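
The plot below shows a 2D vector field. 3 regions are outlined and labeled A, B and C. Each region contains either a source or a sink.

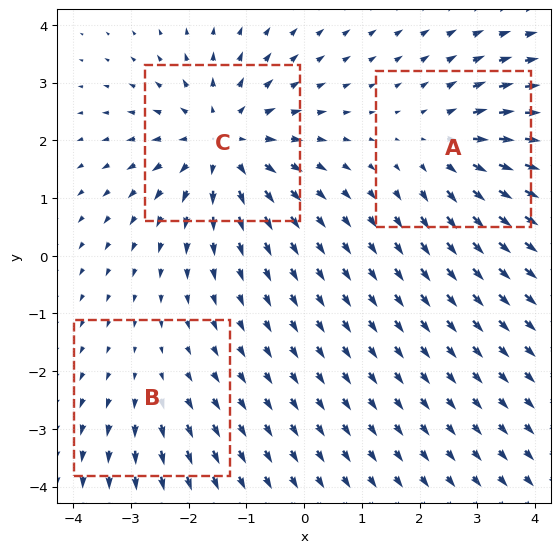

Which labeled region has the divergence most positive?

C

Divergence at each region's feature centre — A: about +3, B: about +2, C: about +4. Region C is most positive.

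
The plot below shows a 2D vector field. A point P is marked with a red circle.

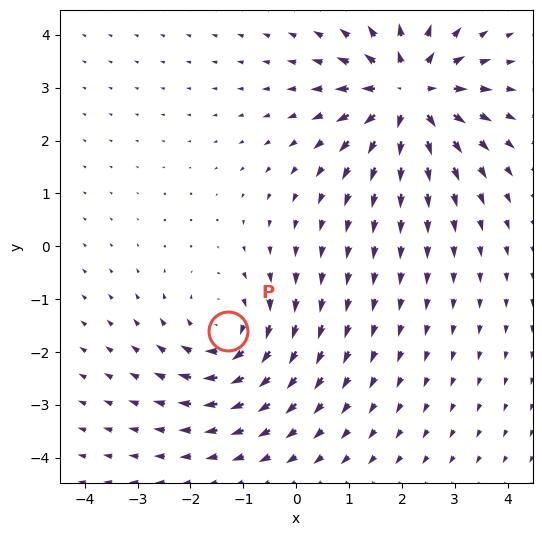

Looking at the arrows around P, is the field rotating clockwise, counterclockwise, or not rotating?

Near P at (-1.3, -1.6) the arrows circulate clockwise. The curl (z-component) there is about -4; negative curl means clockwise rotation.

clockwise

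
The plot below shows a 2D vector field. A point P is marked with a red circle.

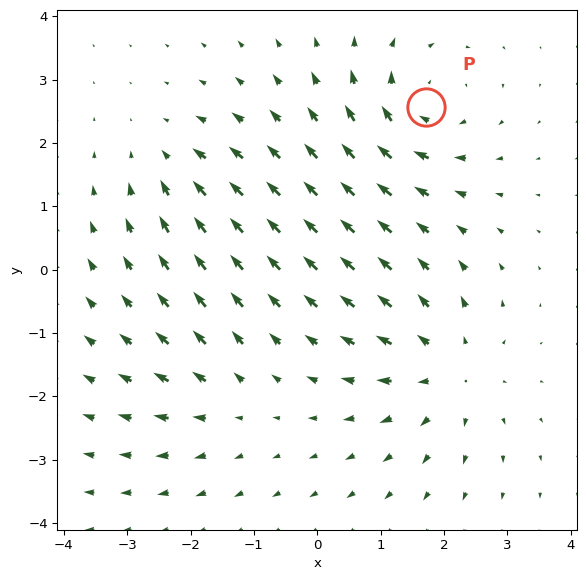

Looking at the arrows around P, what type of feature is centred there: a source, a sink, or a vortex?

At P (1.7, 2.6) the arrows circulate clockwise. Divergence ≈0, curl about -5 — near-zero divergence with nonzero curl is a vortex.

vortex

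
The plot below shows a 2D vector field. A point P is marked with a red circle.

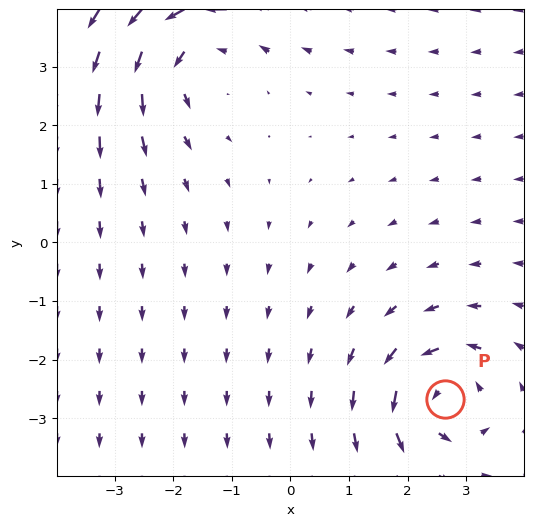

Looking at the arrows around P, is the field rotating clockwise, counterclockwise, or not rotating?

counterclockwise

Near P at (2.6, -2.7) the arrows circulate counterclockwise. The curl (z-component) there is about +4; positive curl means counterclockwise rotation.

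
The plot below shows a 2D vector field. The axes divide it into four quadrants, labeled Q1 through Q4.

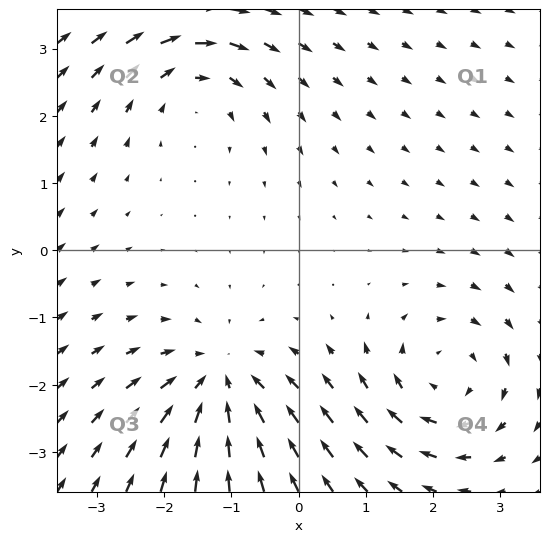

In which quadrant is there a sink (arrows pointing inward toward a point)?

The sink sits at approximately (-1.2, -2.0), which lies in quadrant Q3. The divergence there is about -4, negative as expected for a sink.

Q3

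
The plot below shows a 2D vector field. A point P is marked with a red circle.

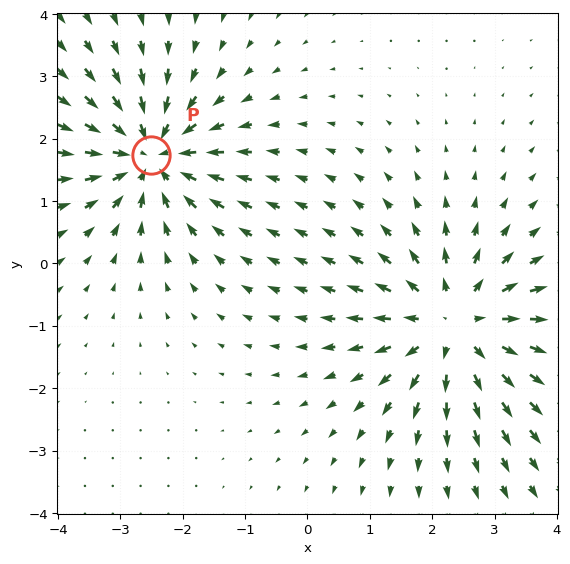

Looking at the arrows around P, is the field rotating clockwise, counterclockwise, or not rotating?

not rotating

Near P at (-2.5, 1.7) the arrows show no circulation. The curl there is ≈0.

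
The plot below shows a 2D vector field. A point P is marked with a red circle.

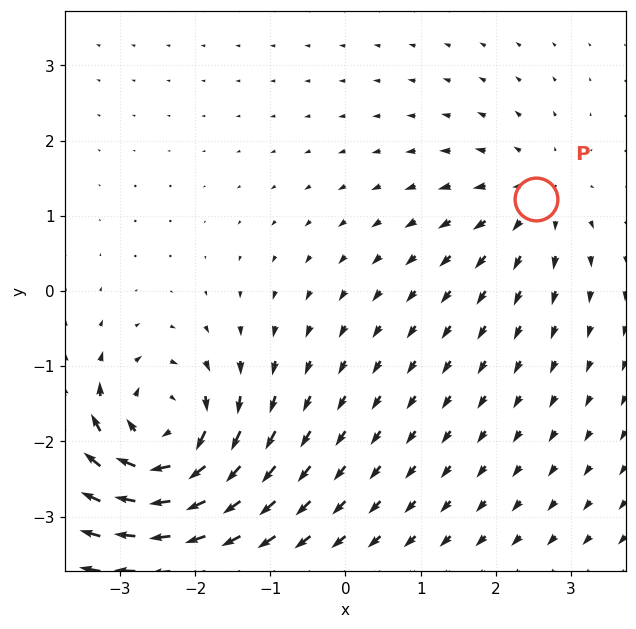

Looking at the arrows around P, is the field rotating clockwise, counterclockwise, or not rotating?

Near P at (2.5, 1.2) the arrows show no circulation. The curl there is ≈0.

not rotating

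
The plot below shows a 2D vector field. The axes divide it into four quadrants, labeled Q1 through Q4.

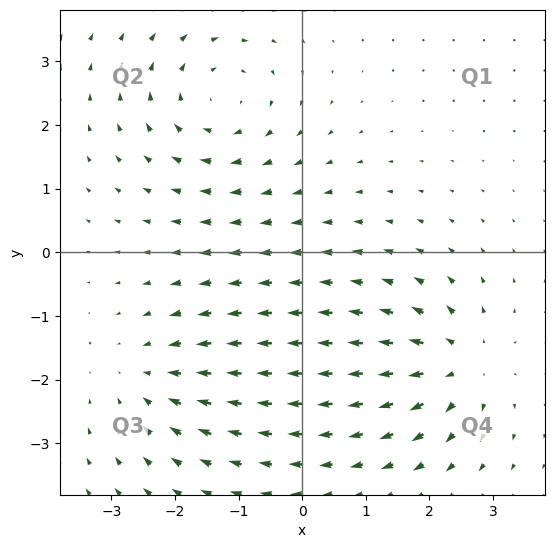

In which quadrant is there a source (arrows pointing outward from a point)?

The source sits at approximately (2.5, -1.8), which lies in quadrant Q4. The divergence there is about +5, positive as expected for a source.

Q4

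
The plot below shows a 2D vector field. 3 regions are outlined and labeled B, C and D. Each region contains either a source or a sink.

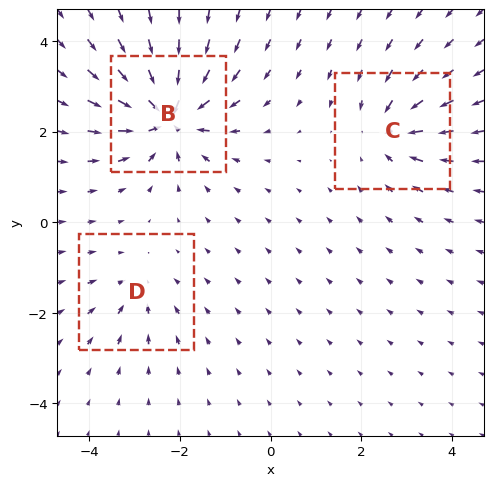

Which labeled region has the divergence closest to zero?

Divergence at each region's feature centre — B: about -6, C: about -4, D: about -3. Region D is closest to zero.

D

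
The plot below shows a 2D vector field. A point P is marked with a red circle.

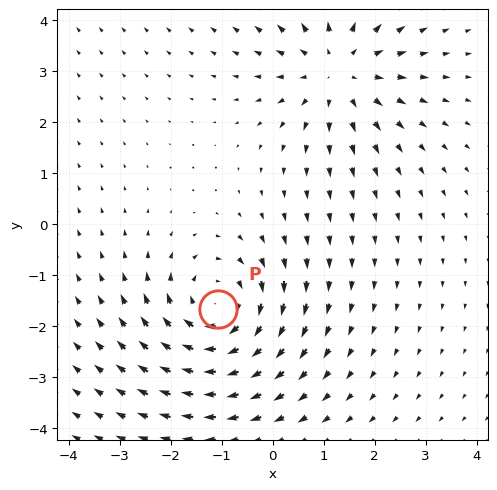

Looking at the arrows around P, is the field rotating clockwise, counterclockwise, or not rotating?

Near P at (-1.1, -1.7) the arrows circulate clockwise. The curl (z-component) there is about -5; negative curl means clockwise rotation.

clockwise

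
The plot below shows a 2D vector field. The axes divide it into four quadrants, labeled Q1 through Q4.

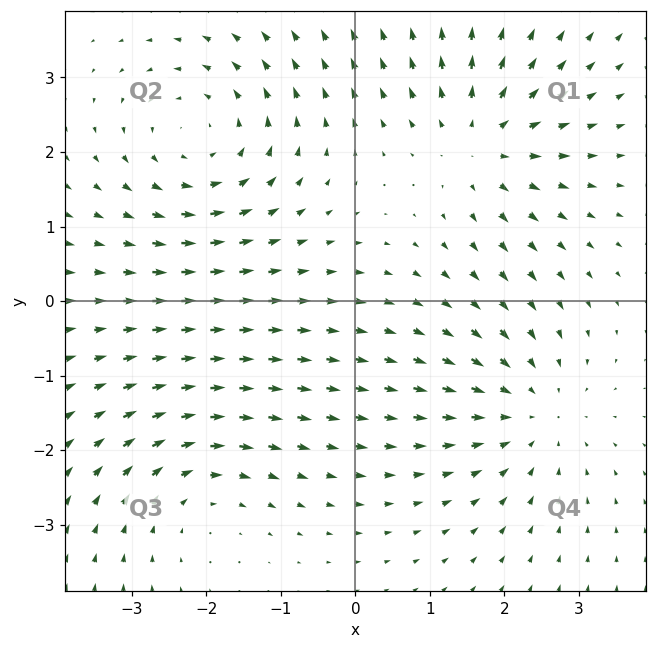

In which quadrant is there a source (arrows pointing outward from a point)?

Q1

The source sits at approximately (1.7, 2.1), which lies in quadrant Q1. The divergence there is about +4, positive as expected for a source.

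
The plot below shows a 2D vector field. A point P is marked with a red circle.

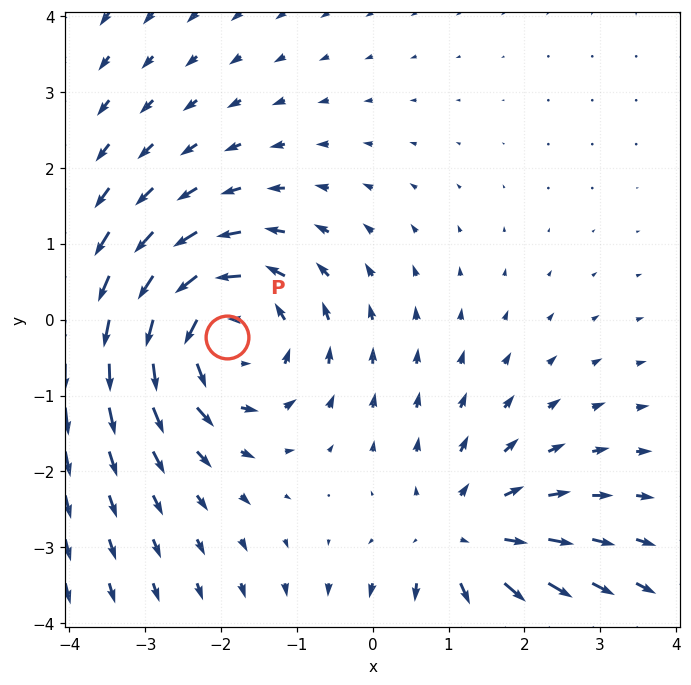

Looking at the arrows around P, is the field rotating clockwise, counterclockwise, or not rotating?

counterclockwise

Near P at (-1.9, -0.2) the arrows circulate counterclockwise. The curl (z-component) there is about +3; positive curl means counterclockwise rotation.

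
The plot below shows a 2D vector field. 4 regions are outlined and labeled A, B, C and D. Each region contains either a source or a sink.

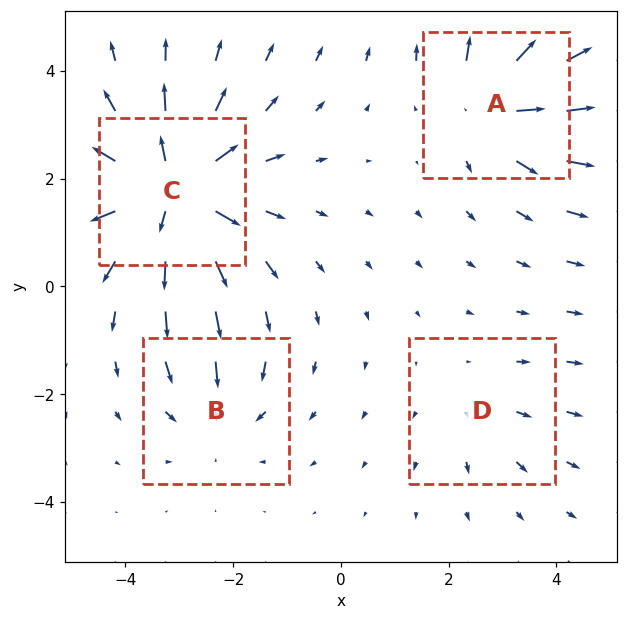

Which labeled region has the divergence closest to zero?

D

Divergence at each region's feature centre — A: about +5, B: about -3, C: about +7, D: about +2. Region D is closest to zero.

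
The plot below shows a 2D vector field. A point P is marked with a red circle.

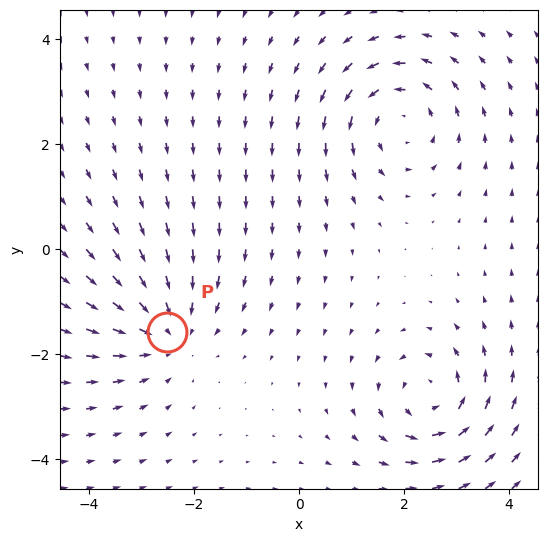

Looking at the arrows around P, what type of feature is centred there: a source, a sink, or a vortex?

sink

At P (-2.5, -1.6) the arrows converge inward. Divergence about -3, curl ≈0 — negative divergence with near-zero curl is a sink.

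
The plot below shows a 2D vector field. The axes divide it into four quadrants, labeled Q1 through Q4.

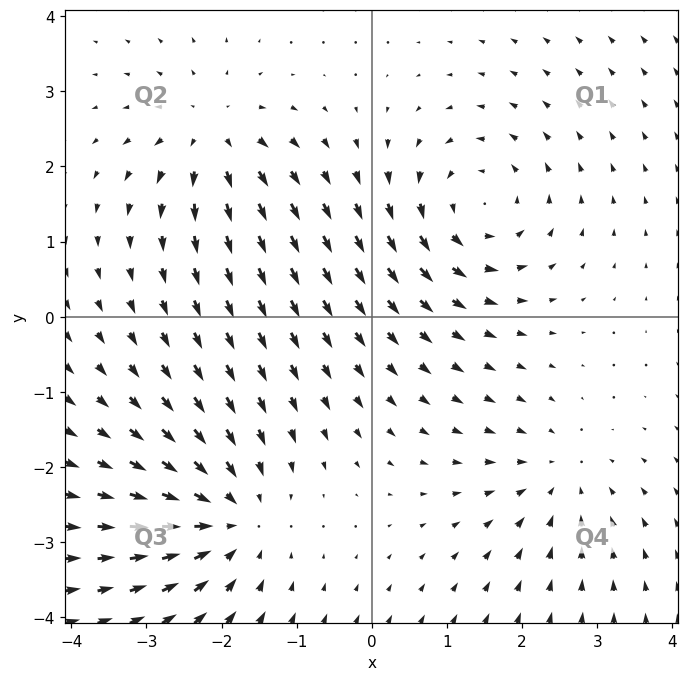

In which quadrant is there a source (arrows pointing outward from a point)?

Q2

The source sits at approximately (-2.1, 2.4), which lies in quadrant Q2. The divergence there is about +4, positive as expected for a source.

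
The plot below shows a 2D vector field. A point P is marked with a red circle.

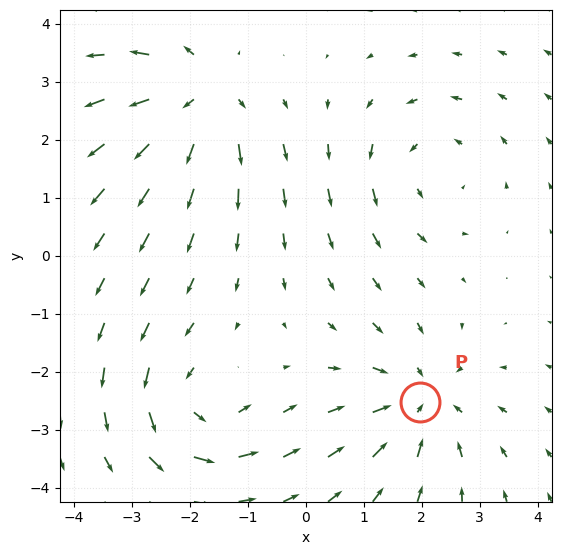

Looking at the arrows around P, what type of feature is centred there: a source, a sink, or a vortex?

sink

At P (2.0, -2.5) the arrows converge inward. Divergence about -4, curl ≈0 — negative divergence with near-zero curl is a sink.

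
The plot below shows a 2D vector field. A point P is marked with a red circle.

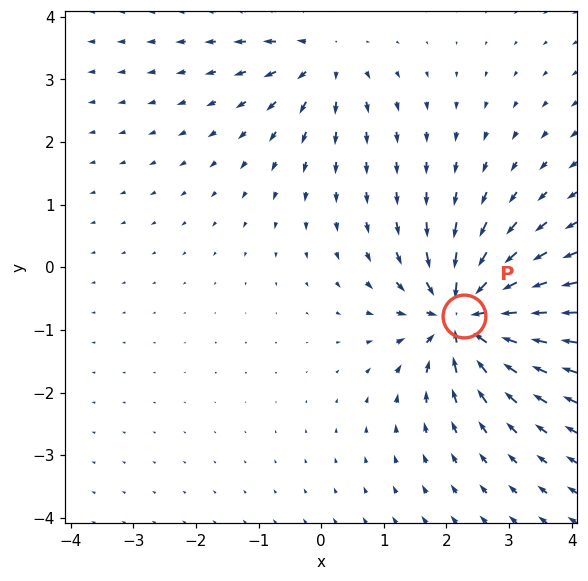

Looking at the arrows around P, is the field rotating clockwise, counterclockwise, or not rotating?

Near P at (2.3, -0.8) the arrows show no circulation. The curl there is ≈0.

not rotating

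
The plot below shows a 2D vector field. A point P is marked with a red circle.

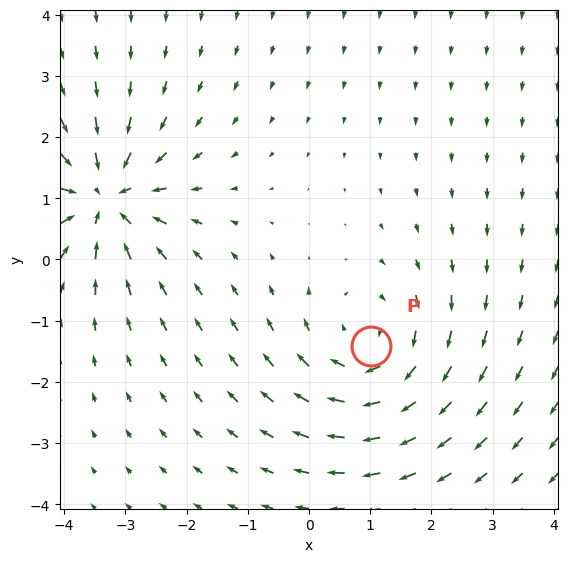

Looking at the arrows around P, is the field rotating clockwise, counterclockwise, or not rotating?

clockwise

Near P at (1.0, -1.4) the arrows circulate clockwise. The curl (z-component) there is about -4; negative curl means clockwise rotation.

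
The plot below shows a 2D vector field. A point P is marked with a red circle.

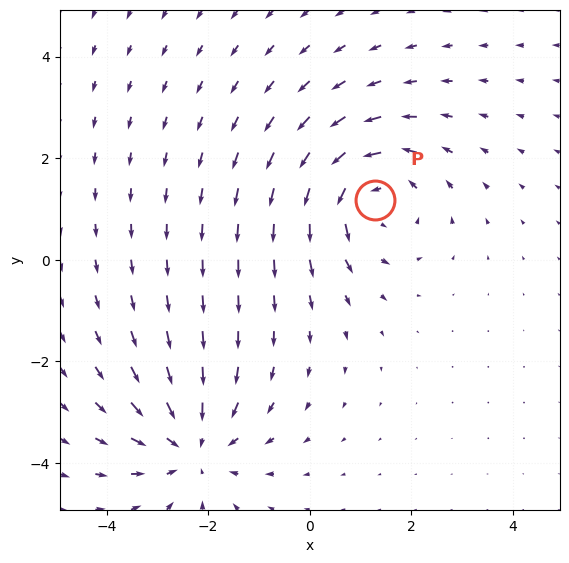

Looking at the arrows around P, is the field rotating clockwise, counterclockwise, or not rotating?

counterclockwise

Near P at (1.3, 1.2) the arrows circulate counterclockwise. The curl (z-component) there is about +4; positive curl means counterclockwise rotation.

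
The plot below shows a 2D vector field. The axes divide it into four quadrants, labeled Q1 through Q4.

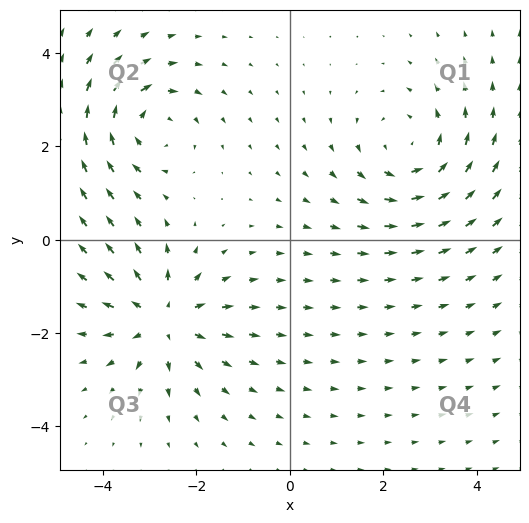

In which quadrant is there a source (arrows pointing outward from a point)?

The source sits at approximately (-2.7, -1.7), which lies in quadrant Q3. The divergence there is about +5, positive as expected for a source.

Q3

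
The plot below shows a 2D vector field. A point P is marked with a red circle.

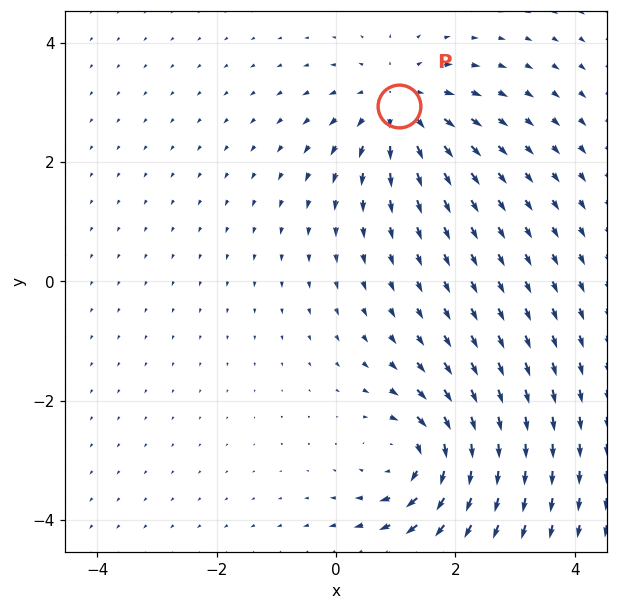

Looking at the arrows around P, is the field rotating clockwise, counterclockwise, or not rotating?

not rotating

Near P at (1.1, 2.9) the arrows show no circulation. The curl there is ≈0.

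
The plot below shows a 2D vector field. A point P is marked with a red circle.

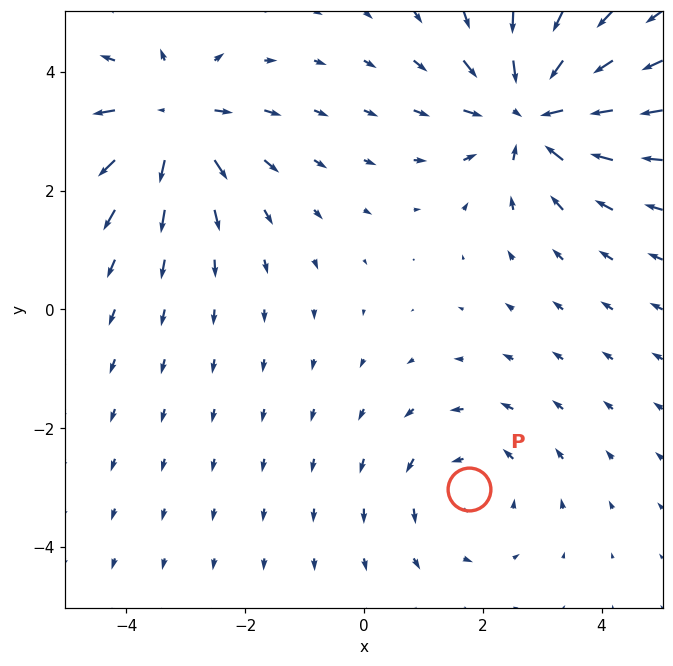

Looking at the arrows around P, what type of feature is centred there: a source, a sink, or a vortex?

vortex

At P (1.8, -3.0) the arrows circulate counterclockwise. Divergence ≈0, curl about +2 — near-zero divergence with nonzero curl is a vortex.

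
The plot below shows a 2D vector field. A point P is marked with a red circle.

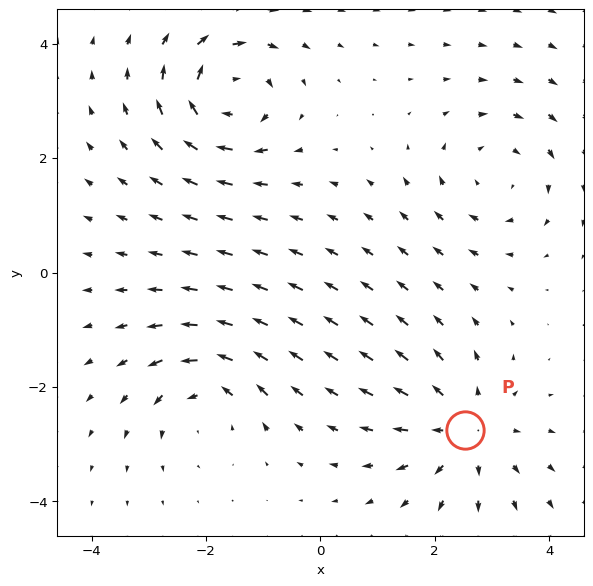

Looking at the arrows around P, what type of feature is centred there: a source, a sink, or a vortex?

At P (2.5, -2.8) the arrows spread outward. Divergence about +5, curl ≈0 — positive divergence with near-zero curl is a source.

source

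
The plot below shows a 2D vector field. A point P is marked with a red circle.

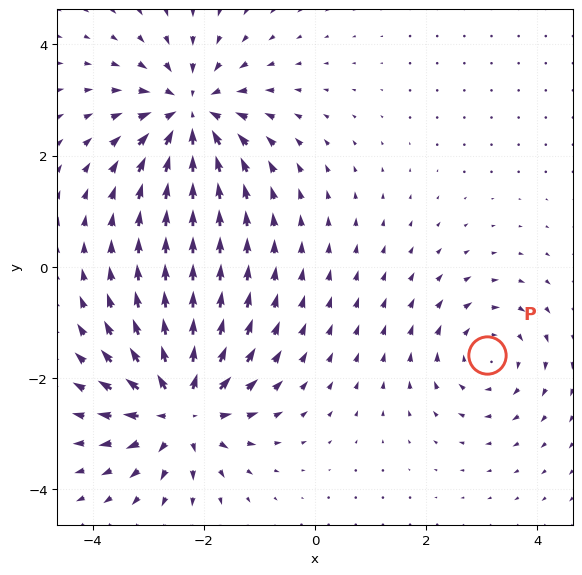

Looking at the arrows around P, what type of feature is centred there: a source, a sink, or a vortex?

vortex

At P (3.1, -1.6) the arrows circulate clockwise. Divergence ≈0, curl about -3 — near-zero divergence with nonzero curl is a vortex.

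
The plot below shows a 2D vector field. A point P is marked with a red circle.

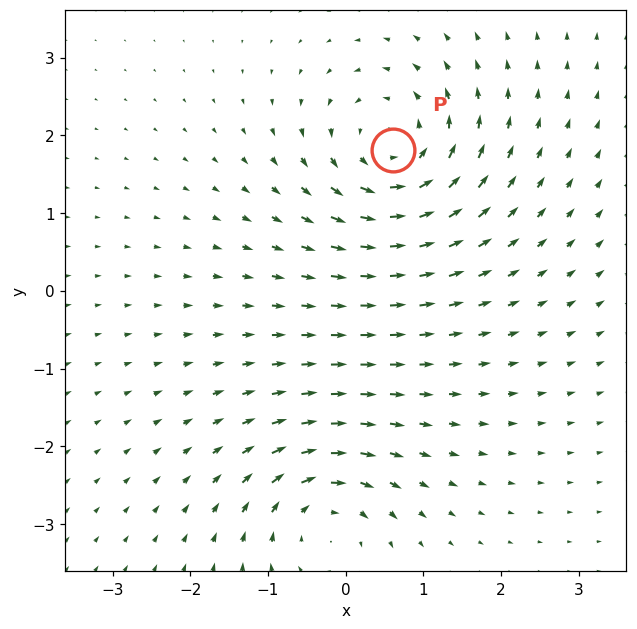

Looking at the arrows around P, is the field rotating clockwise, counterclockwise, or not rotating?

counterclockwise

Near P at (0.6, 1.8) the arrows circulate counterclockwise. The curl (z-component) there is about +6; positive curl means counterclockwise rotation.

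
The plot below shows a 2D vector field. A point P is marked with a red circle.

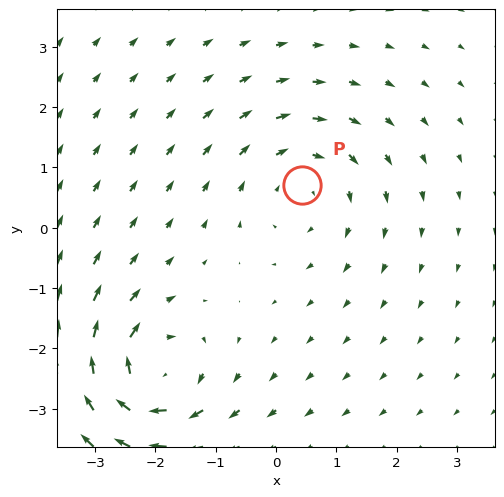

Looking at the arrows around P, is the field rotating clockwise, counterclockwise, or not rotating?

Near P at (0.4, 0.7) the arrows circulate clockwise. The curl (z-component) there is about -3; negative curl means clockwise rotation.

clockwise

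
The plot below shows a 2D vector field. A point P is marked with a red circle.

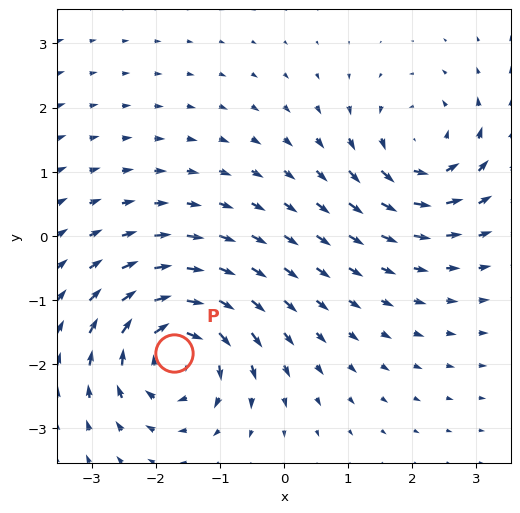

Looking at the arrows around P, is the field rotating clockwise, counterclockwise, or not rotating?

clockwise

Near P at (-1.7, -1.8) the arrows circulate clockwise. The curl (z-component) there is about -6; negative curl means clockwise rotation.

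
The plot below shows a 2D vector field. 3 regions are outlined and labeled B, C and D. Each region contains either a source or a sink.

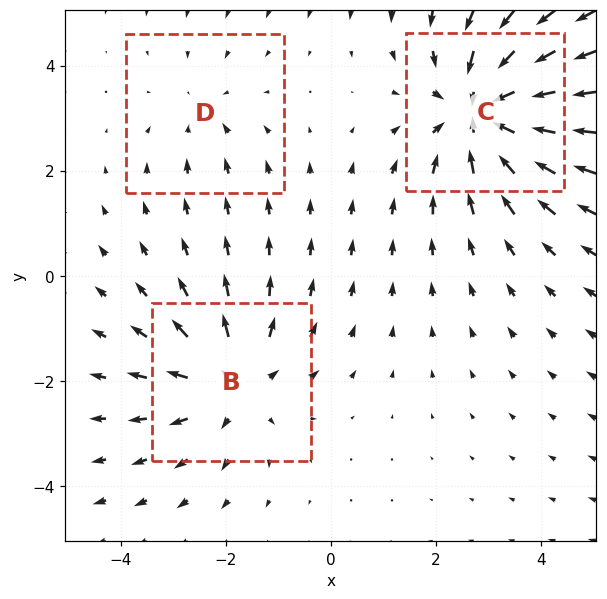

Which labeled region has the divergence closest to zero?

D

Divergence at each region's feature centre — B: about +3, C: about -4, D: about -2. Region D is closest to zero.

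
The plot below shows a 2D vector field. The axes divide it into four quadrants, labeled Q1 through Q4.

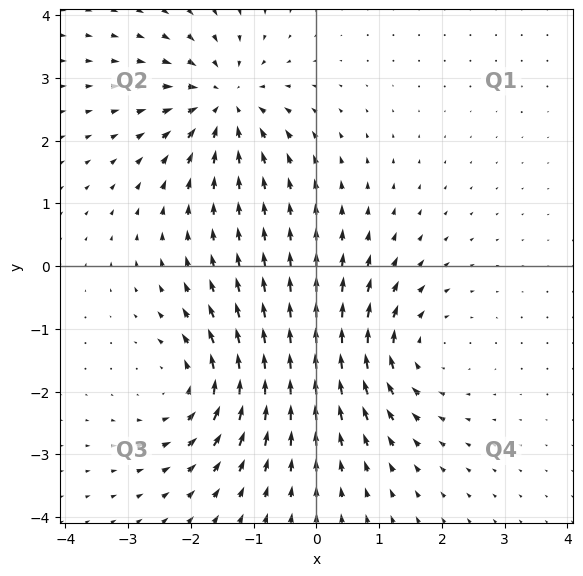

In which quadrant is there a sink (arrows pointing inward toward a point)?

The sink sits at approximately (-1.5, 2.6), which lies in quadrant Q2. The divergence there is about -5, negative as expected for a sink.

Q2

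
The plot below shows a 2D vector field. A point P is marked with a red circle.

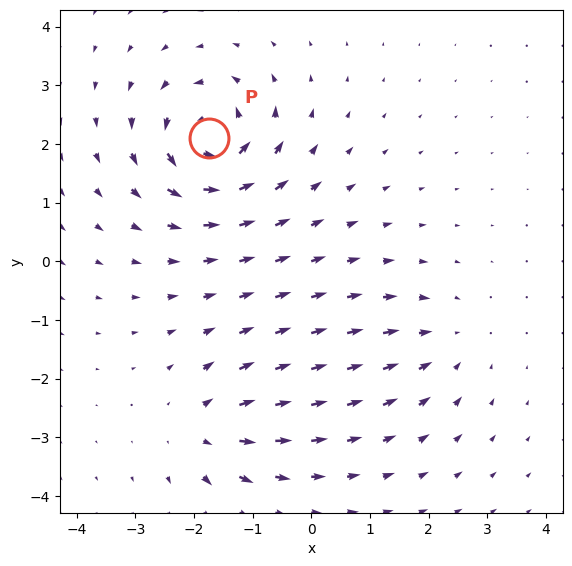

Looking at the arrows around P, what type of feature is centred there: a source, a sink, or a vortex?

vortex

At P (-1.7, 2.1) the arrows circulate counterclockwise. Divergence ≈0, curl about +7 — near-zero divergence with nonzero curl is a vortex.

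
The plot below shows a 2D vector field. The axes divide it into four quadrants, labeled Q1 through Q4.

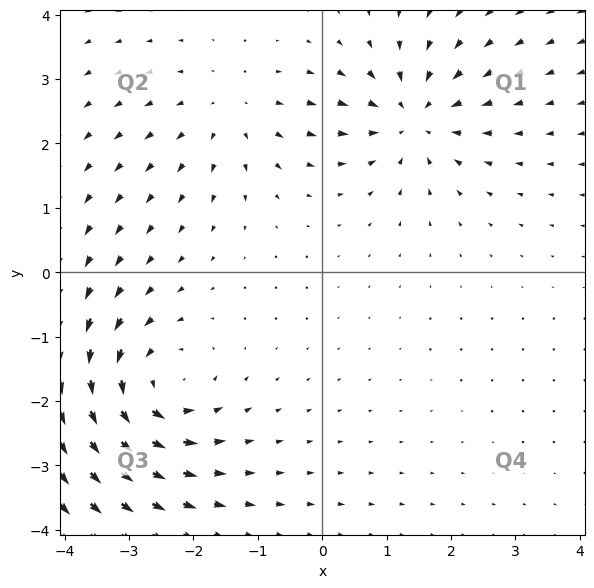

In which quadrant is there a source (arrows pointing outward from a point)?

The source sits at approximately (-1.4, 2.5), which lies in quadrant Q2. The divergence there is about +2, positive as expected for a source.

Q2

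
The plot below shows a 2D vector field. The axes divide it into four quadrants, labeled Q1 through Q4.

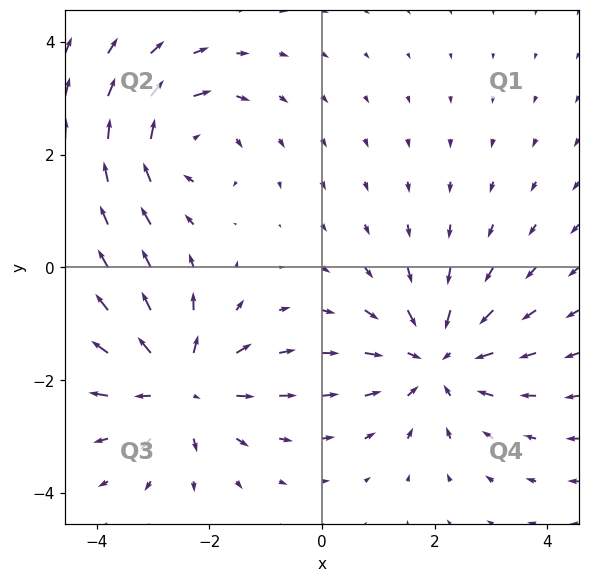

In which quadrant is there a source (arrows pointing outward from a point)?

The source sits at approximately (-2.5, -2.1), which lies in quadrant Q3. The divergence there is about +4, positive as expected for a source.

Q3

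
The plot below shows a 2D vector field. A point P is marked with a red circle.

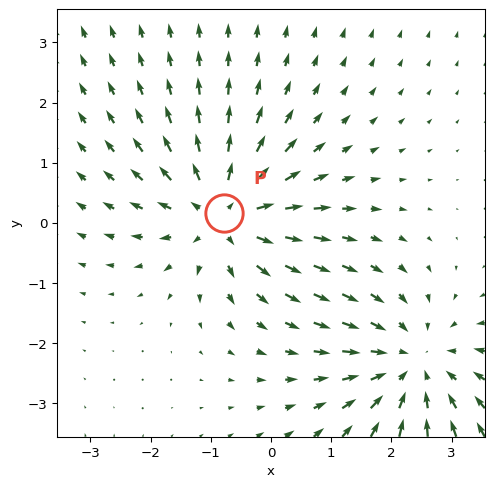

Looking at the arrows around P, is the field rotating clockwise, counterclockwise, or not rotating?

Near P at (-0.8, 0.2) the arrows show no circulation. The curl there is ≈0.

not rotating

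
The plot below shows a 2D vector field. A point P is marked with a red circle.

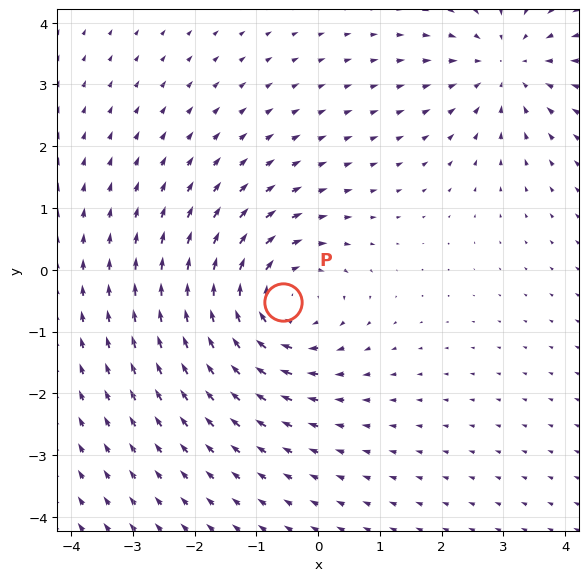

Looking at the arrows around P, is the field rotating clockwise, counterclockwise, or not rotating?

clockwise

Near P at (-0.6, -0.5) the arrows circulate clockwise. The curl (z-component) there is about -3; negative curl means clockwise rotation.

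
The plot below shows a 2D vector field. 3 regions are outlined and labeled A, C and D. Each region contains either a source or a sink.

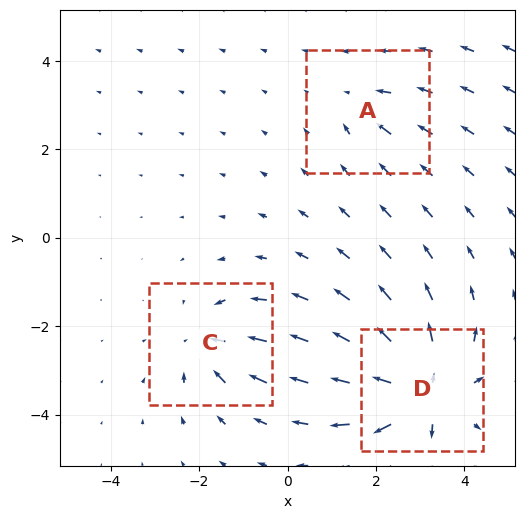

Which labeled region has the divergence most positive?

D

Divergence at each region's feature centre — A: about -2, C: about -4, D: about +7. Region D is most positive.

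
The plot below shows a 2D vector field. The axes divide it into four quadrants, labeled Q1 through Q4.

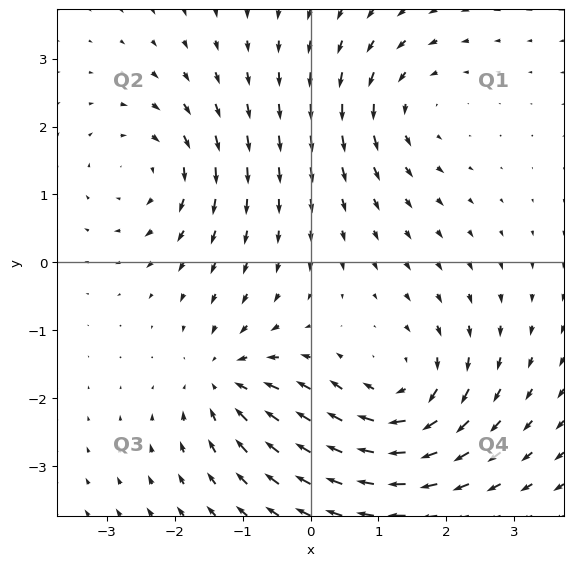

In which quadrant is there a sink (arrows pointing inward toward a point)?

Q3

The sink sits at approximately (-1.3, -1.7), which lies in quadrant Q3. The divergence there is about -5, negative as expected for a sink.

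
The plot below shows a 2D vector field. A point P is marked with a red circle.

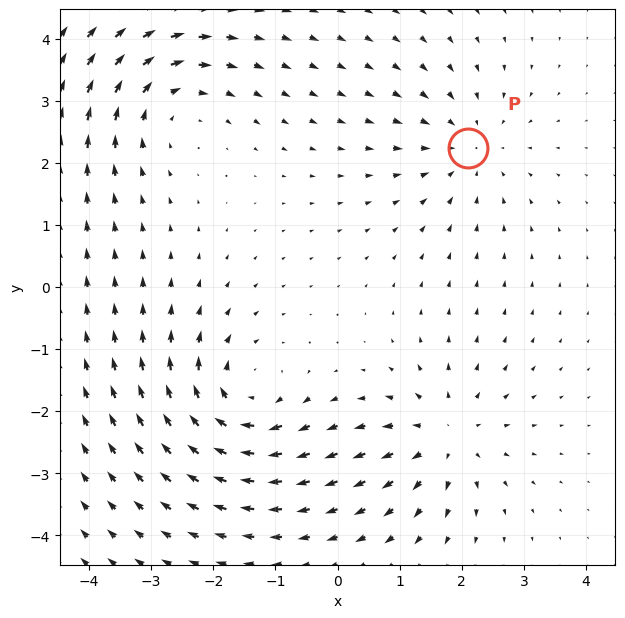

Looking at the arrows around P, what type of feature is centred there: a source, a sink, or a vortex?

At P (2.1, 2.2) the arrows converge inward. Divergence about -2, curl ≈0 — negative divergence with near-zero curl is a sink.

sink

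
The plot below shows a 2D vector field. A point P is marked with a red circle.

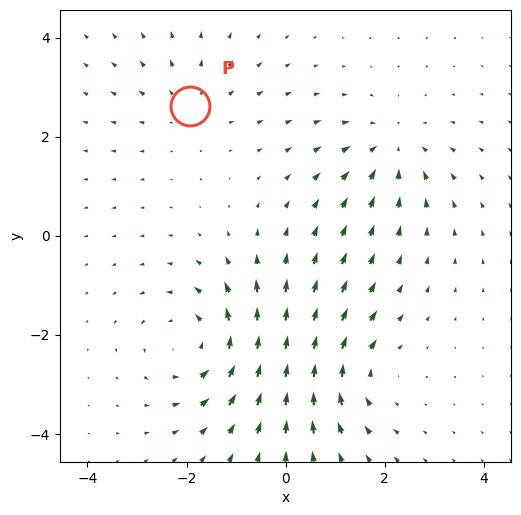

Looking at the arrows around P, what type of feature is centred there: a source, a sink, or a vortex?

At P (-1.9, 2.6) the arrows spread outward. Divergence about +2, curl ≈0 — positive divergence with near-zero curl is a source.

source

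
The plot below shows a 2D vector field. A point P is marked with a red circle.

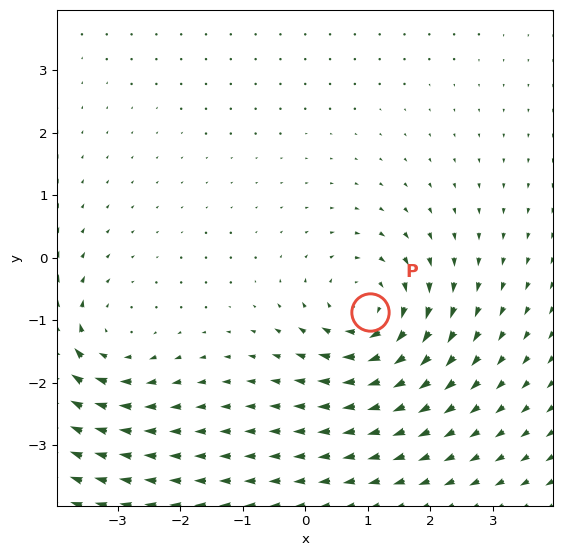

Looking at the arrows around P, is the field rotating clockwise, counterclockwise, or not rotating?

clockwise

Near P at (1.0, -0.9) the arrows circulate clockwise. The curl (z-component) there is about -4; negative curl means clockwise rotation.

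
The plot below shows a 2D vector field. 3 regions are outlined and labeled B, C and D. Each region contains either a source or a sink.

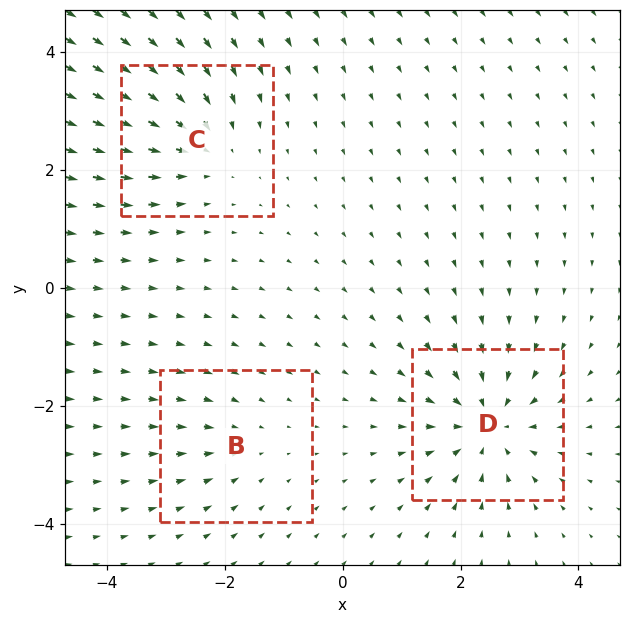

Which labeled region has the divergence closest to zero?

Divergence at each region's feature centre — B: about -2, C: about -4, D: about -5. Region B is closest to zero.

B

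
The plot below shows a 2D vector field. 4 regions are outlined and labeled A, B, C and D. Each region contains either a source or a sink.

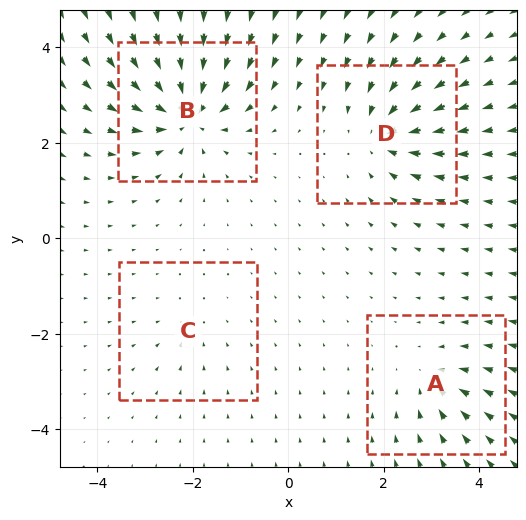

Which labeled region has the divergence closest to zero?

Divergence at each region's feature centre — A: about -4, B: about -8, C: about -2, D: about -6. Region C is closest to zero.

C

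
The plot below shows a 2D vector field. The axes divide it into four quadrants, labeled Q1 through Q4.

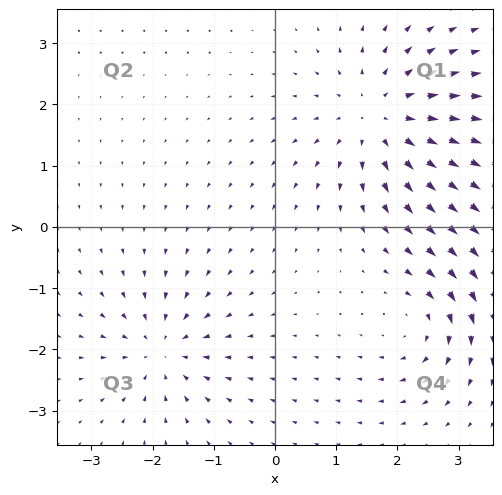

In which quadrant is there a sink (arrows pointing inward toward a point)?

The sink sits at approximately (-1.8, -2.0), which lies in quadrant Q3. The divergence there is about -4, negative as expected for a sink.

Q3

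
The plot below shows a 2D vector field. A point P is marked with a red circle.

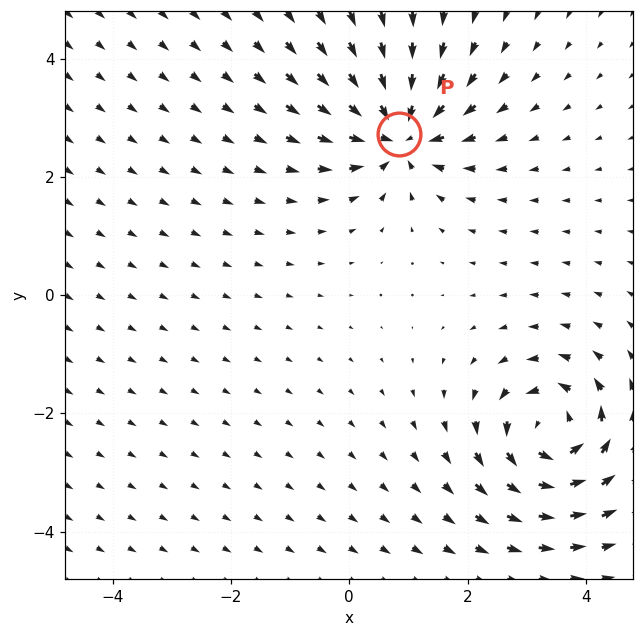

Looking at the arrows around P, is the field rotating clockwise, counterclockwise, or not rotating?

Near P at (0.8, 2.7) the arrows show no circulation. The curl there is ≈0.

not rotating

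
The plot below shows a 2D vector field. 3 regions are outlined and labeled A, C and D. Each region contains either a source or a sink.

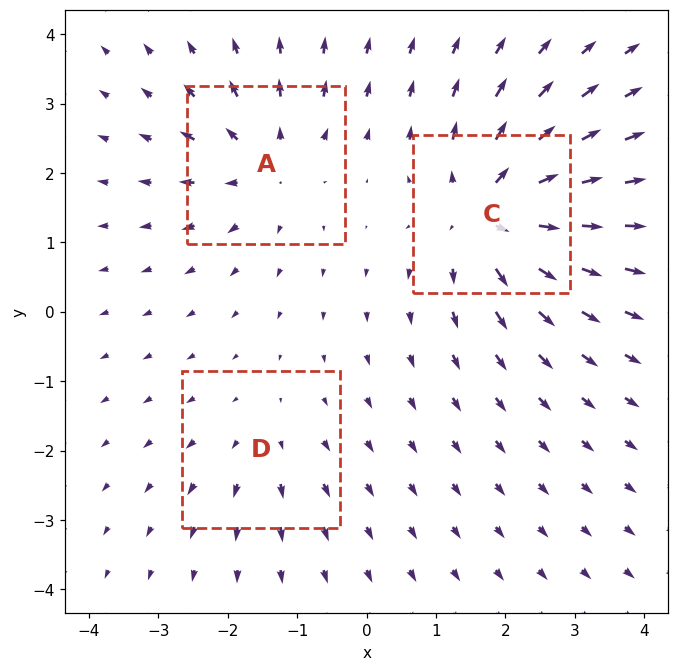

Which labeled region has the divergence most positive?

Divergence at each region's feature centre — A: about +4, C: about +5, D: about +2. Region C is most positive.

C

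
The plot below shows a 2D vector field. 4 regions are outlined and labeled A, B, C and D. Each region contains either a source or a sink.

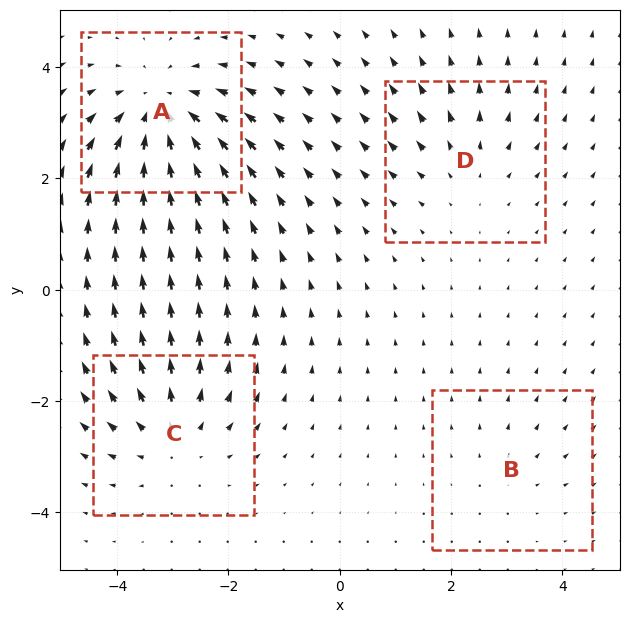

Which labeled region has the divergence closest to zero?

B

Divergence at each region's feature centre — A: about -6, B: about +2, C: about +4, D: about +3. Region B is closest to zero.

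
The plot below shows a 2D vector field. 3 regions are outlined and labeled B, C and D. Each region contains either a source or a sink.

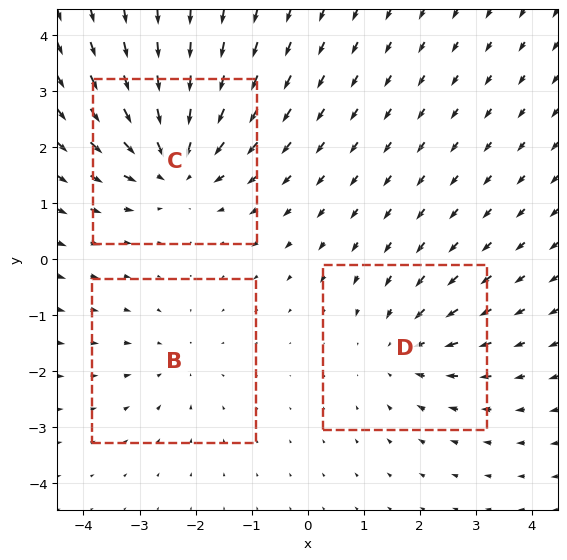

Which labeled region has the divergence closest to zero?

B

Divergence at each region's feature centre — B: about -2, C: about -4, D: about -3. Region B is closest to zero.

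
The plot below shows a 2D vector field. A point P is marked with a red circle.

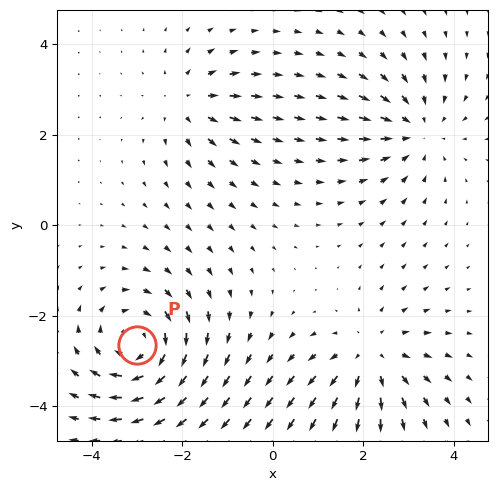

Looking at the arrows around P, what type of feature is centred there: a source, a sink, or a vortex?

vortex

At P (-3.0, -2.6) the arrows circulate clockwise. Divergence ≈0, curl about -5 — near-zero divergence with nonzero curl is a vortex.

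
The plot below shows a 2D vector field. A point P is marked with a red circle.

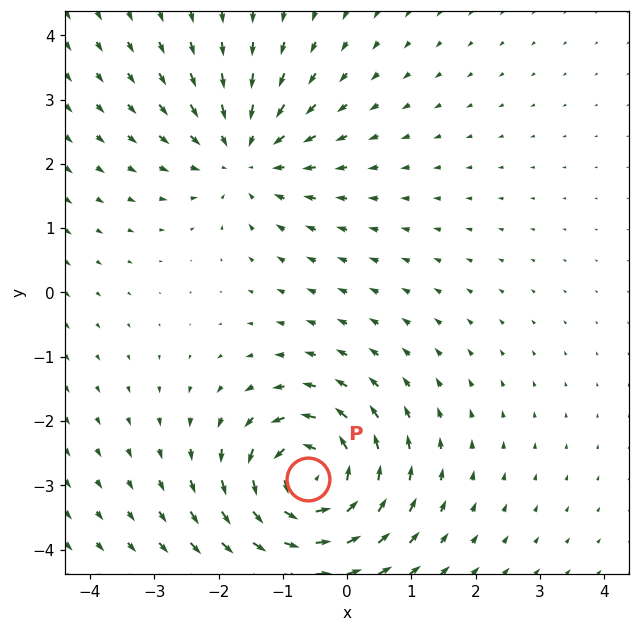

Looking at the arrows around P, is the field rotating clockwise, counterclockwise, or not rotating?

counterclockwise

Near P at (-0.6, -2.9) the arrows circulate counterclockwise. The curl (z-component) there is about +6; positive curl means counterclockwise rotation.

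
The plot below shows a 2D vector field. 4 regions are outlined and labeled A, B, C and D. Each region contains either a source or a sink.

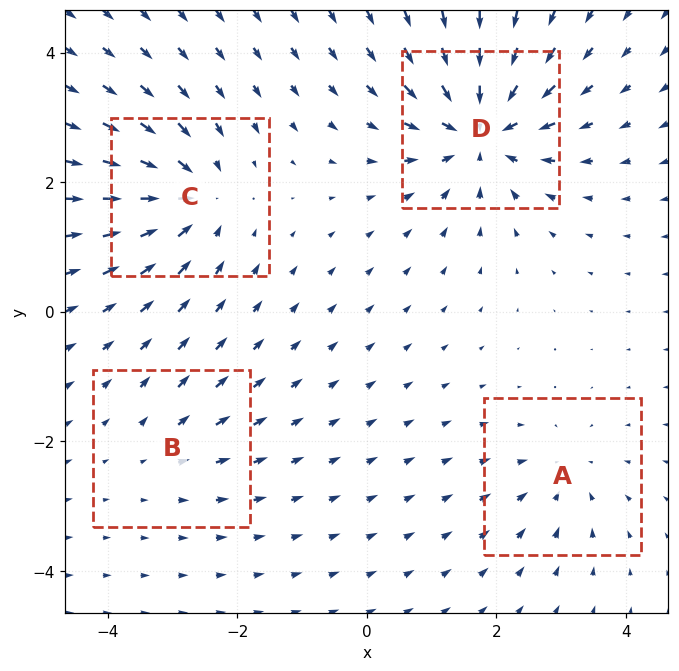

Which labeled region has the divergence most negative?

D

Divergence at each region's feature centre — A: about -3, B: about +2, C: about -5, D: about -7. Region D is most negative.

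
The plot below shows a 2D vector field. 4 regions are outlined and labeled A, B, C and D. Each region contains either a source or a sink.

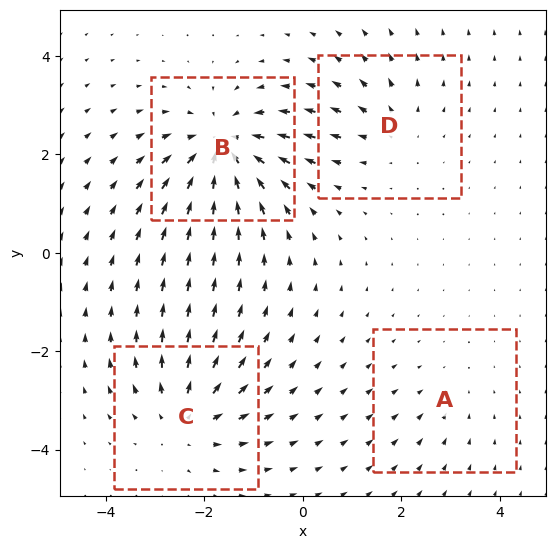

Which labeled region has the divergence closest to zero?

A

Divergence at each region's feature centre — A: about -2, B: about -6, C: about +5, D: about +3. Region A is closest to zero.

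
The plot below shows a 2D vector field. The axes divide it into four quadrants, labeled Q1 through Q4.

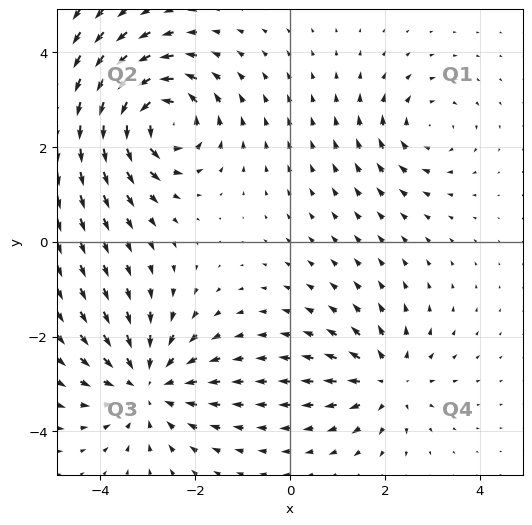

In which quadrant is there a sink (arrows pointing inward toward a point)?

The sink sits at approximately (-3.0, -3.0), which lies in quadrant Q3. The divergence there is about -4, negative as expected for a sink.

Q3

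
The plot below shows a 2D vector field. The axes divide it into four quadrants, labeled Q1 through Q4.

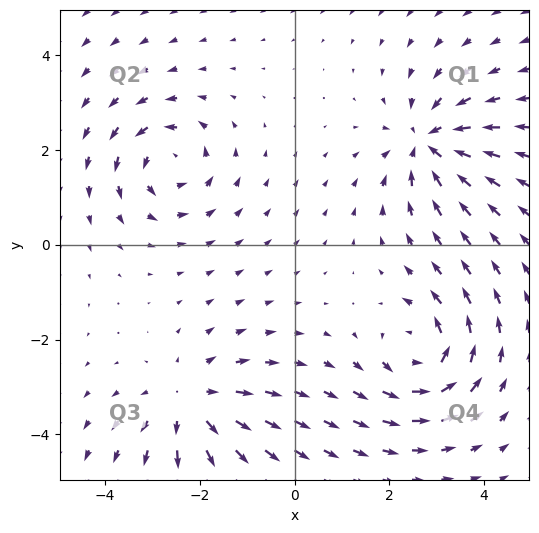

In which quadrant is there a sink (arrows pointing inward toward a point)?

The sink sits at approximately (2.8, 2.2), which lies in quadrant Q1. The divergence there is about -5, negative as expected for a sink.

Q1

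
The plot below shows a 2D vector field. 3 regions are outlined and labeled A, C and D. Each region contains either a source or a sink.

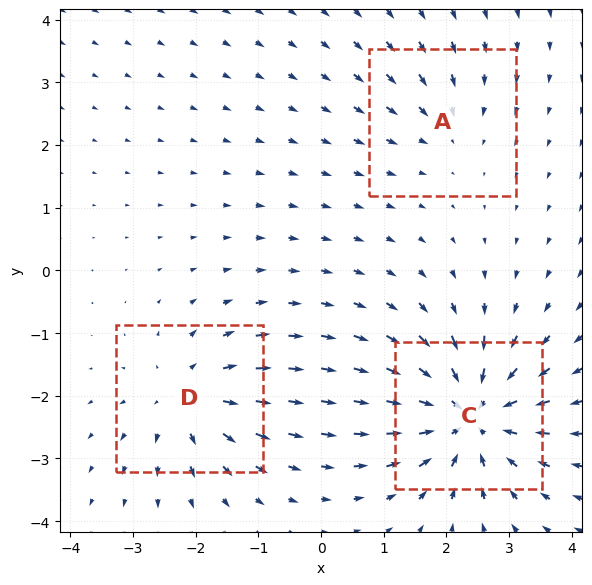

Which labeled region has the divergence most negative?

C

Divergence at each region's feature centre — A: about -2, C: about -6, D: about +4. Region C is most negative.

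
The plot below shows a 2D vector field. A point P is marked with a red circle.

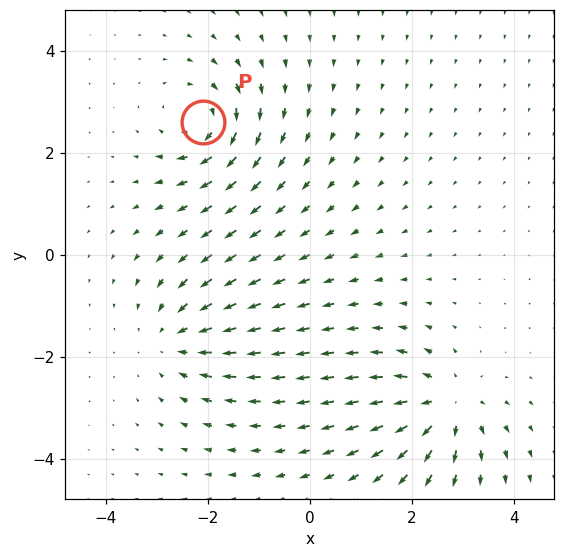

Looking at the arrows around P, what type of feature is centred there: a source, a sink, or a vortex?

vortex

At P (-2.1, 2.6) the arrows circulate clockwise. Divergence ≈0, curl about -6 — near-zero divergence with nonzero curl is a vortex.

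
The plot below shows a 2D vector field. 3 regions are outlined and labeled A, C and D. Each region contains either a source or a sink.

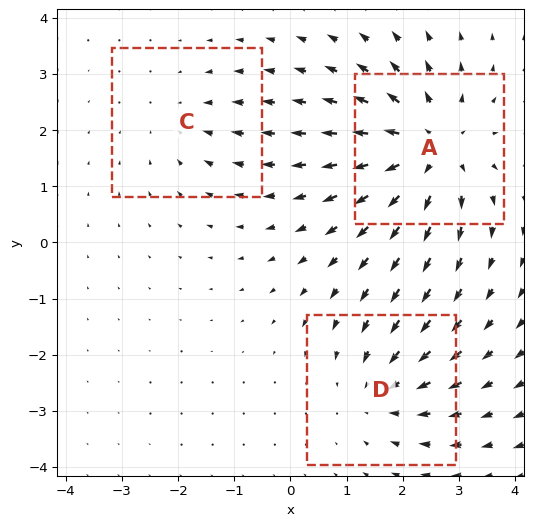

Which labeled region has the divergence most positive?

A

Divergence at each region's feature centre — A: about +4, C: about -2, D: about -3. Region A is most positive.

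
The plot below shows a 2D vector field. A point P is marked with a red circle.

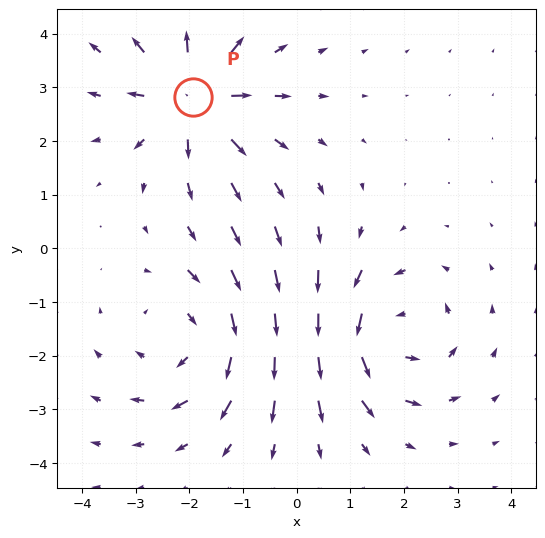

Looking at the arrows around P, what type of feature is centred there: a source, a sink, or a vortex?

At P (-1.9, 2.8) the arrows spread outward. Divergence about +5, curl ≈0 — positive divergence with near-zero curl is a source.

source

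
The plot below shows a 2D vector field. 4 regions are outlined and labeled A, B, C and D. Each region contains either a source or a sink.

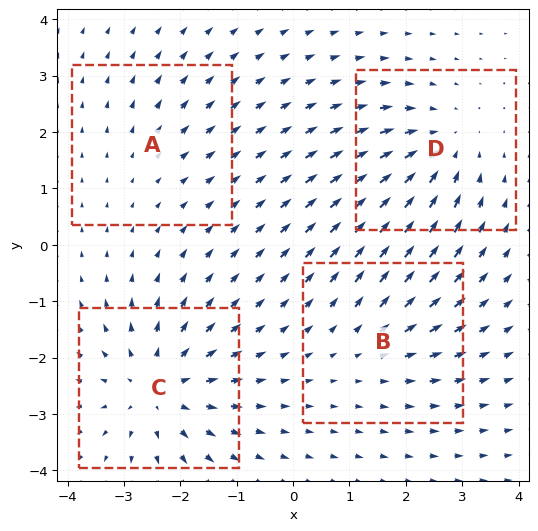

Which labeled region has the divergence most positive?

Divergence at each region's feature centre — A: about +2, B: about +3, C: about +6, D: about -4. Region C is most positive.

C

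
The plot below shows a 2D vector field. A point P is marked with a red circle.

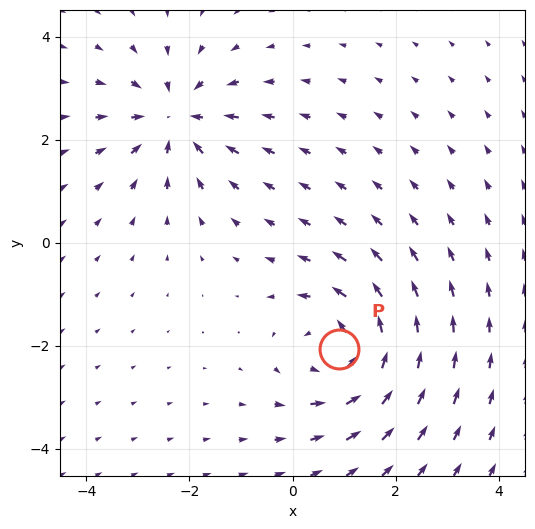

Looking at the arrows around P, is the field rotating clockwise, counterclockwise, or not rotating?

Near P at (0.9, -2.1) the arrows circulate counterclockwise. The curl (z-component) there is about +5; positive curl means counterclockwise rotation.

counterclockwise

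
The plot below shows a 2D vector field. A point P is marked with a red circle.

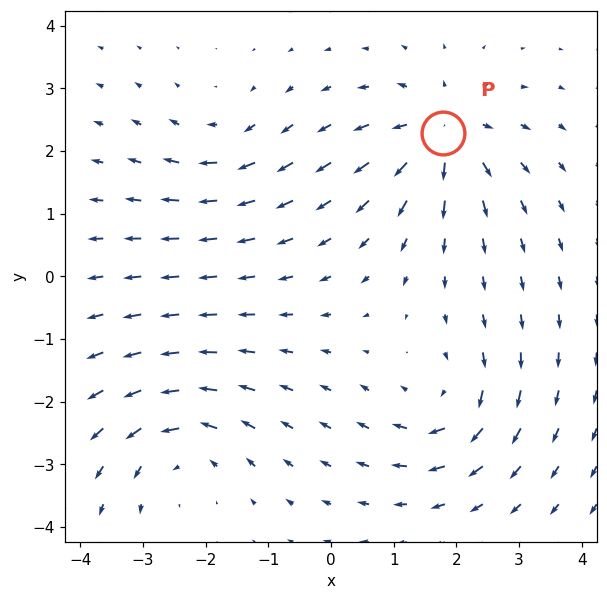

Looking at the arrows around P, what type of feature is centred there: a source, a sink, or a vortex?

At P (1.8, 2.3) the arrows spread outward. Divergence about +7, curl ≈0 — positive divergence with near-zero curl is a source.

source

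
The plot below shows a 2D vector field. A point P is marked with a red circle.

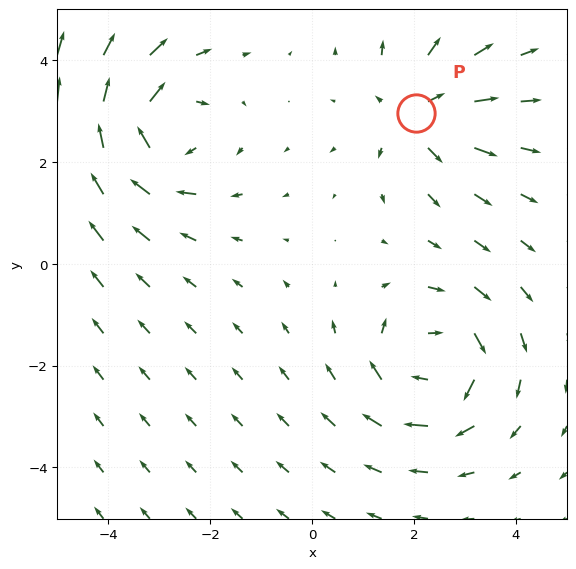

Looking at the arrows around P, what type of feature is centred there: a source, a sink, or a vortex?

source

At P (2.0, 3.0) the arrows spread outward. Divergence about +4, curl ≈0 — positive divergence with near-zero curl is a source.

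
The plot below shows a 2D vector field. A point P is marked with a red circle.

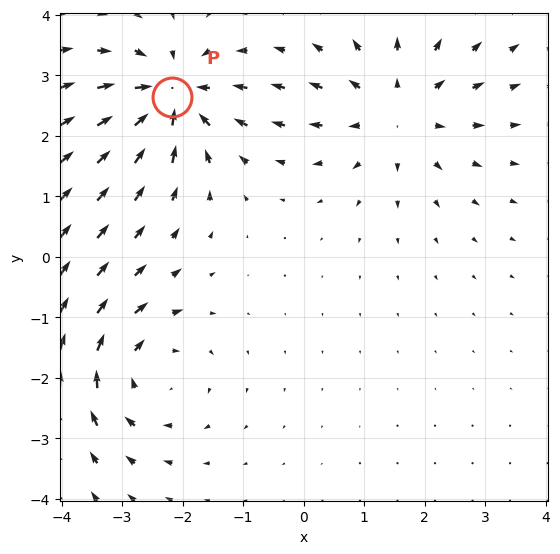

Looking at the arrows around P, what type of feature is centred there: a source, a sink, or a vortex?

sink

At P (-2.2, 2.6) the arrows converge inward. Divergence about -7, curl ≈0 — negative divergence with near-zero curl is a sink.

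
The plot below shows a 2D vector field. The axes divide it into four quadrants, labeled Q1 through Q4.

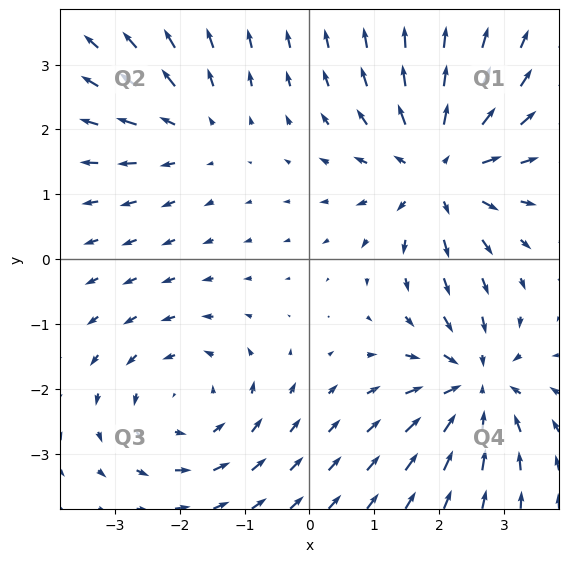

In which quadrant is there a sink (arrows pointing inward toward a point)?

Q4

The sink sits at approximately (2.6, -1.9), which lies in quadrant Q4. The divergence there is about -5, negative as expected for a sink.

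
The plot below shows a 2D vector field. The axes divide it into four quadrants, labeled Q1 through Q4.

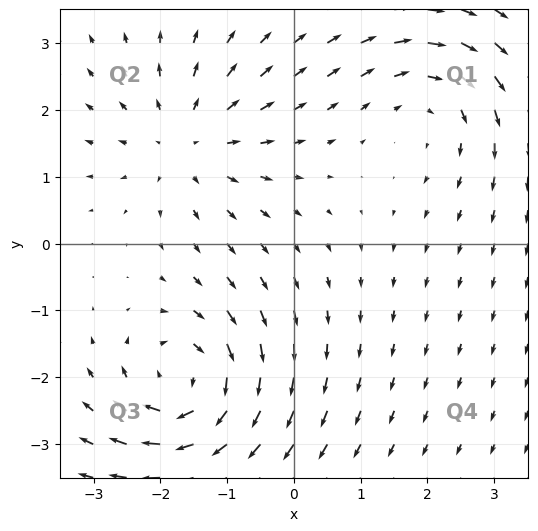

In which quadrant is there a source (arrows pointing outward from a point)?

The source sits at approximately (-1.6, 1.5), which lies in quadrant Q2. The divergence there is about +4, positive as expected for a source.

Q2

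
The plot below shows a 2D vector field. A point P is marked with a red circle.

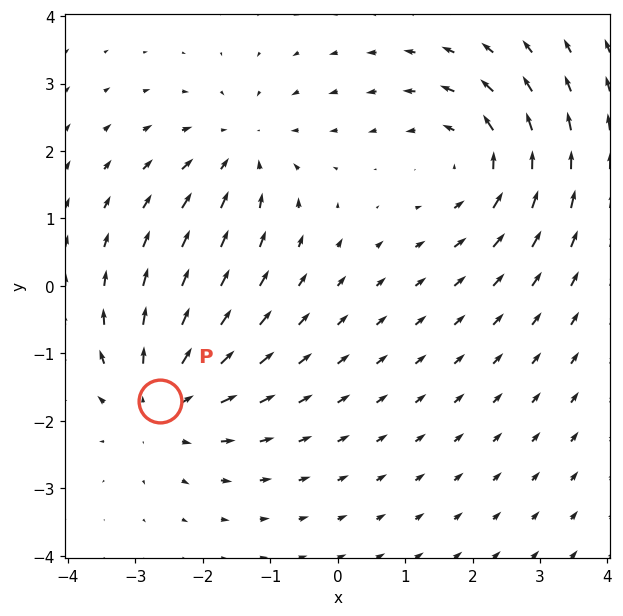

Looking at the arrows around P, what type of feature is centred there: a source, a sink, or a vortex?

At P (-2.6, -1.7) the arrows spread outward. Divergence about +4, curl ≈0 — positive divergence with near-zero curl is a source.

source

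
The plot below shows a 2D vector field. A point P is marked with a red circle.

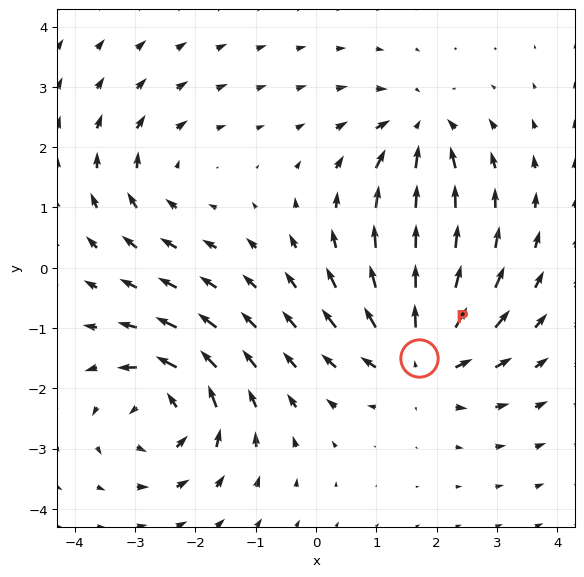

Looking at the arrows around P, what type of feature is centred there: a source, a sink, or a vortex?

source

At P (1.7, -1.5) the arrows spread outward. Divergence about +6, curl ≈0 — positive divergence with near-zero curl is a source.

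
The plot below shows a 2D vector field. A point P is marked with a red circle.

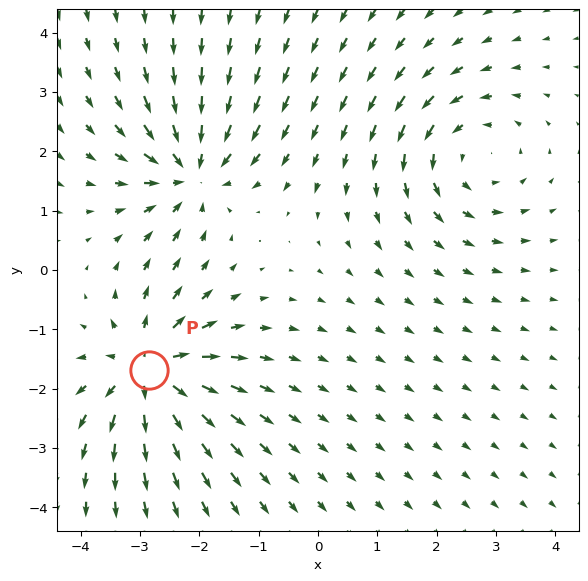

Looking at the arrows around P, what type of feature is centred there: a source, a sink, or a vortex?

At P (-2.8, -1.7) the arrows spread outward. Divergence about +6, curl ≈0 — positive divergence with near-zero curl is a source.

source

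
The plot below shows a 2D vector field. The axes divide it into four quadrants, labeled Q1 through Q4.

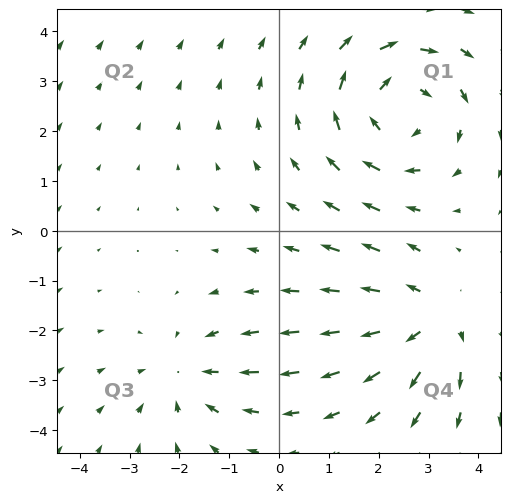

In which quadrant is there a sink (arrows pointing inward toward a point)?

Q3

The sink sits at approximately (-1.9, -2.9), which lies in quadrant Q3. The divergence there is about -3, negative as expected for a sink.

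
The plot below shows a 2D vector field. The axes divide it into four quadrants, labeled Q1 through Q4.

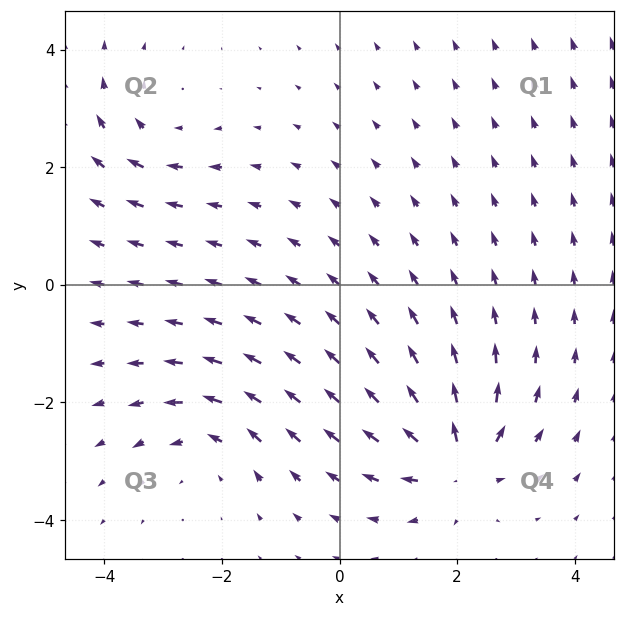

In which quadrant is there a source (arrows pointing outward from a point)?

The source sits at approximately (2.0, -3.0), which lies in quadrant Q4. The divergence there is about +6, positive as expected for a source.

Q4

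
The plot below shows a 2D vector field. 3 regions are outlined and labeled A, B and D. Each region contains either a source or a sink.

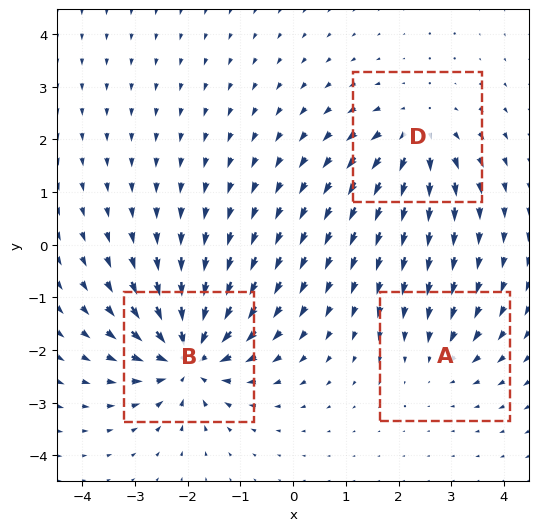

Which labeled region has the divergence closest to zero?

Divergence at each region's feature centre — A: about -3, B: about -6, D: about +4. Region A is closest to zero.

A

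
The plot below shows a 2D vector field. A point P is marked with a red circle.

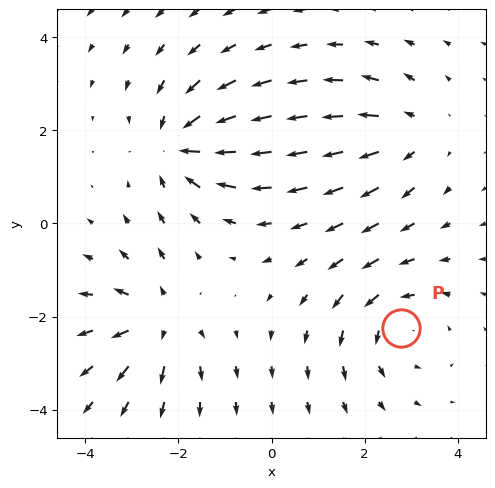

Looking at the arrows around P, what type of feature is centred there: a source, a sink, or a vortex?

At P (2.8, -2.2) the arrows circulate counterclockwise. Divergence ≈0, curl about +4 — near-zero divergence with nonzero curl is a vortex.

vortex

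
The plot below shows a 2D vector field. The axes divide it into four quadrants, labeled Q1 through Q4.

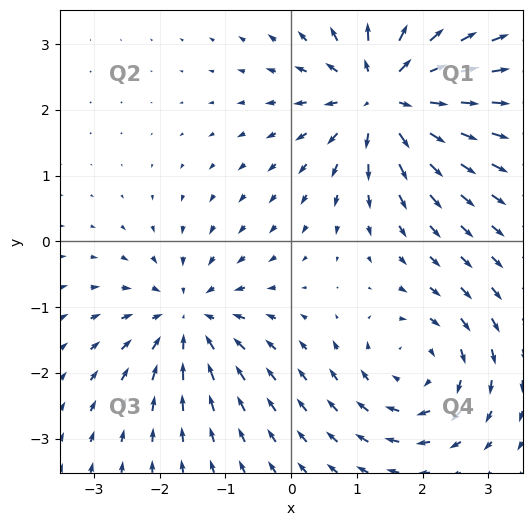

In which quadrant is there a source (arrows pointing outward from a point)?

The source sits at approximately (1.4, 2.2), which lies in quadrant Q1. The divergence there is about +6, positive as expected for a source.

Q1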